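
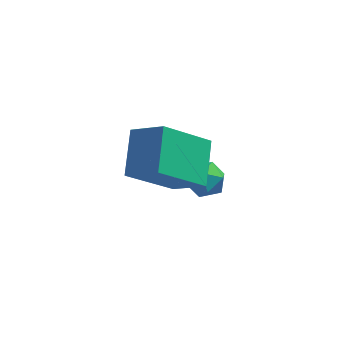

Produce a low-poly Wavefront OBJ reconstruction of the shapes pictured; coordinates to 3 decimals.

v -3.479 3.731 -1.694
v -3.048 4.216 -1.419
v -2.812 2.904 -1.281
v -2.381 3.389 -1.006
v -3.028 3.301 -0.74
v -3.44 3.812 -0.996
v -2.42 3.308 -1.704
v -2.832 3.819 -1.96
v -2.394 3.954 -1.426
v -2.769 3.95 -0.829
v -3.091 3.17 -1.871
v -3.466 3.166 -1.274
v -4.042 0.559 2.246
v -4.035 1.948 3.019
v -5.065 0.969 1.519
v -5.058 2.358 2.293
v -2.722 1.342 0.827
v -2.715 2.731 1.601
v -3.745 1.752 0.101
v -3.738 3.141 0.874
f 1 12 6
f 1 6 2
f 1 2 8
f 1 8 11
f 1 11 12
f 2 6 10
f 6 12 5
f 12 11 3
f 11 8 7
f 8 2 9
f 4 10 5
f 4 5 3
f 4 3 7
f 4 7 9
f 4 9 10
f 5 10 6
f 3 5 12
f 7 3 11
f 9 7 8
f 10 9 2
f 14 16 13
f 17 14 13
f 13 16 15
f 15 17 13
f 14 20 16
f 18 14 17
f 18 20 14
f 16 20 15
f 19 17 15
f 15 20 19
f 19 18 17
f 20 18 19



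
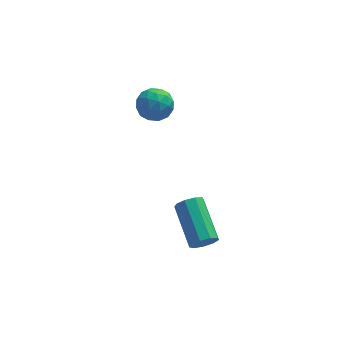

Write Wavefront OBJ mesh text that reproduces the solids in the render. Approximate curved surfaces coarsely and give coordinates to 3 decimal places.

v 2.693 0.771 -0.457
v 3.312 0.463 -0.522
v 2.308 -0.123 0.102
v 2.927 -0.431 0.037
v 2.857 0.125 0.447
v 3.095 0.678 0.101
v 2.525 -0.338 -0.521
v 2.763 0.215 -0.867
v 3.208 -0.222 -0.562
v 3.413 0.064 0.036
v 2.207 0.276 -0.456
v 2.412 0.562 0.142
v 3.036 0.696 -0.539
v 2.584 -0.356 0.119
v 2.542 -0.029 0.36
v 2.906 -0.21 0.321
v 2.909 0.821 -0.172
v 3.273 0.641 -0.211
v 3.005 0.442 0.359
v 2.347 -0.301 -0.209
v 2.711 -0.481 -0.248
v 2.714 0.55 -0.741
v 3.078 0.369 -0.78
v 2.615 -0.102 -0.779
v 3.339 0.112 -0.6
v 3.113 -0.413 -0.272
v 2.877 -0.359 -0.6
v 3.017 -0.034 -0.803
v 3.46 0.28 -0.249
v 3.233 -0.245 0.08
v 3.192 0.081 0.321
v 3.332 0.406 0.118
v 3.398 -0.122 -0.272
v 2.387 0.585 -0.5
v 2.16 0.06 -0.171
v 2.288 -0.066 -0.538
v 2.428 0.259 -0.741
v 2.507 0.753 -0.148
v 2.281 0.228 0.18
v 2.603 0.374 0.383
v 2.743 0.699 0.18
v 2.222 0.462 -0.148
v 3.875 -4.483 -3.104
v 4.2 -4.265 -3.43
v 3.891 -2.8 -2.763
v 3.565 -3.017 -2.436
v 3.88 -4.27 -3.568
v 3.57 -2.805 -2.9
v 3.557 -4.375 -3.488
v 3.247 -2.91 -2.82
v 3.382 -4.53 -3.228
v 3.073 -3.065 -2.56
v 3.439 -4.663 -2.911
v 3.129 -3.197 -2.243
v 3.699 -4.712 -2.683
v 3.389 -3.246 -2.016
v 4.041 -4.653 -2.653
v 3.732 -3.188 -1.985
v 4.306 -4.515 -2.834
v 3.996 -3.049 -2.166
v 4.369 -4.362 -3.141
v 4.059 -2.896 -2.473
f 1 38 17
f 38 12 41
f 17 41 6
f 38 41 17
f 1 17 13
f 17 6 18
f 13 18 2
f 17 18 13
f 1 13 22
f 13 2 23
f 22 23 8
f 13 23 22
f 1 22 34
f 22 8 37
f 34 37 11
f 22 37 34
f 1 34 38
f 34 11 42
f 38 42 12
f 34 42 38
f 2 18 29
f 18 6 32
f 29 32 10
f 18 32 29
f 6 41 19
f 41 12 40
f 19 40 5
f 41 40 19
f 12 42 39
f 42 11 35
f 39 35 3
f 42 35 39
f 11 37 36
f 37 8 24
f 36 24 7
f 37 24 36
f 8 23 28
f 23 2 25
f 28 25 9
f 23 25 28
f 4 30 16
f 30 10 31
f 16 31 5
f 30 31 16
f 4 16 14
f 16 5 15
f 14 15 3
f 16 15 14
f 4 14 21
f 14 3 20
f 21 20 7
f 14 20 21
f 4 21 26
f 21 7 27
f 26 27 9
f 21 27 26
f 4 26 30
f 26 9 33
f 30 33 10
f 26 33 30
f 5 31 19
f 31 10 32
f 19 32 6
f 31 32 19
f 3 15 39
f 15 5 40
f 39 40 12
f 15 40 39
f 7 20 36
f 20 3 35
f 36 35 11
f 20 35 36
f 9 27 28
f 27 7 24
f 28 24 8
f 27 24 28
f 10 33 29
f 33 9 25
f 29 25 2
f 33 25 29
f 44 43 47
f 44 47 45
f 45 47 48
f 45 48 46
f 47 43 49
f 47 49 48
f 48 49 50
f 48 50 46
f 49 43 51
f 49 51 50
f 50 51 52
f 50 52 46
f 51 43 53
f 51 53 52
f 52 53 54
f 52 54 46
f 53 43 55
f 53 55 54
f 54 55 56
f 54 56 46
f 55 43 57
f 55 57 56
f 56 57 58
f 56 58 46
f 57 43 59
f 57 59 58
f 58 59 60
f 58 60 46
f 59 43 61
f 59 61 60
f 60 61 62
f 60 62 46
f 61 43 44
f 61 44 62
f 62 44 45
f 62 45 46



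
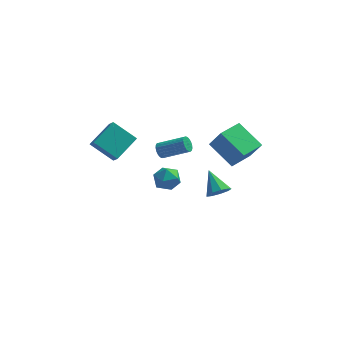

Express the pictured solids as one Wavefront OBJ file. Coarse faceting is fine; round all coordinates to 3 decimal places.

v -2.811 -2.013 0.812
v -2.51 -2.527 1.377
v -4.087 -1.714 1.765
v -3.786 -2.227 2.329
v -1.974 -0.733 1.531
v -1.673 -1.246 2.095
v -3.25 -0.433 2.483
v -2.949 -0.947 3.048
v -0.953 2.498 -1.723
v -0.756 2.828 -2.074
v 0.77 2.732 -1.307
v 0.573 2.402 -0.957
v -0.825 2.963 -1.919
v 0.7 2.866 -1.152
v -0.916 3.017 -1.731
v 0.609 2.921 -0.964
v -1.014 2.981 -1.541
v 0.512 2.885 -0.774
v -1.101 2.862 -1.383
v 0.425 2.766 -0.616
v -1.162 2.68 -1.284
v 0.363 2.584 -0.517
v -1.187 2.467 -1.26
v 0.338 2.37 -0.494
v -1.172 2.259 -1.317
v 0.353 2.162 -0.551
v -1.119 2.092 -1.444
v 0.407 1.996 -0.678
v -1.037 1.996 -1.62
v 0.489 1.899 -0.853
v -0.94 1.986 -1.813
v 0.585 1.89 -1.046
v -0.846 2.065 -1.991
v 0.68 1.969 -1.224
v -0.77 2.219 -2.122
v 0.756 2.123 -1.355
v -0.726 2.421 -2.185
v 0.8 2.325 -1.418
v -0.721 2.637 -2.168
v 0.805 2.54 -1.401
v 1.941 0.353 0.74
v 2.582 -0.025 1.973
v 2.794 1.622 0.687
v 3.435 1.243 1.919
v 3.245 -0.563 -0.219
v 3.886 -0.942 1.013
v 4.098 0.705 -0.273
v 4.739 0.327 0.96
v -0.054 -3.38 1.584
v 0.375 -3.3 0.915
v 0.125 -4.66 1.545
v 0.554 -4.58 0.876
v 0.843 -4.311 1.571
v 0.733 -3.52 1.595
v -0.233 -4.44 0.865
v -0.343 -3.649 0.889
v 0.265 -3.955 0.471
v 0.93 -3.875 0.906
v -0.43 -4.085 1.554
v 0.235 -4.005 1.989
v 2.486 0.331 -3.192
v 3.032 0.232 -2.717
v 1.834 1.369 -2.228
v 3.147 0.6 -3.035
v 2.953 0.842 -3.426
v 2.54 0.844 -3.708
v 2.103 0.607 -3.749
v 1.845 0.24 -3.529
v 1.887 -0.084 -3.151
v 2.21 -0.214 -2.793
v 2.662 -0.089 -2.621
f 2 4 1
f 5 2 1
f 1 4 3
f 3 5 1
f 2 8 4
f 6 2 5
f 6 8 2
f 4 8 3
f 7 5 3
f 3 8 7
f 7 6 5
f 8 6 7
f 10 9 13
f 10 13 11
f 11 13 14
f 11 14 12
f 13 9 15
f 13 15 14
f 14 15 16
f 14 16 12
f 15 9 17
f 15 17 16
f 16 17 18
f 16 18 12
f 17 9 19
f 17 19 18
f 18 19 20
f 18 20 12
f 19 9 21
f 19 21 20
f 20 21 22
f 20 22 12
f 21 9 23
f 21 23 22
f 22 23 24
f 22 24 12
f 23 9 25
f 23 25 24
f 24 25 26
f 24 26 12
f 25 9 27
f 25 27 26
f 26 27 28
f 26 28 12
f 27 9 29
f 27 29 28
f 28 29 30
f 28 30 12
f 29 9 31
f 29 31 30
f 30 31 32
f 30 32 12
f 31 9 33
f 31 33 32
f 32 33 34
f 32 34 12
f 33 9 35
f 33 35 34
f 34 35 36
f 34 36 12
f 35 9 37
f 35 37 36
f 36 37 38
f 36 38 12
f 37 9 39
f 37 39 38
f 38 39 40
f 38 40 12
f 39 9 10
f 39 10 40
f 40 10 11
f 40 11 12
f 42 44 41
f 45 42 41
f 41 44 43
f 43 45 41
f 42 48 44
f 46 42 45
f 46 48 42
f 44 48 43
f 47 45 43
f 43 48 47
f 47 46 45
f 48 46 47
f 49 60 54
f 49 54 50
f 49 50 56
f 49 56 59
f 49 59 60
f 50 54 58
f 54 60 53
f 60 59 51
f 59 56 55
f 56 50 57
f 52 58 53
f 52 53 51
f 52 51 55
f 52 55 57
f 52 57 58
f 53 58 54
f 51 53 60
f 55 51 59
f 57 55 56
f 58 57 50
f 62 61 64
f 62 64 63
f 64 61 65
f 64 65 63
f 65 61 66
f 65 66 63
f 66 61 67
f 66 67 63
f 67 61 68
f 67 68 63
f 68 61 69
f 68 69 63
f 69 61 70
f 69 70 63
f 70 61 71
f 70 71 63
f 71 61 62
f 71 62 63



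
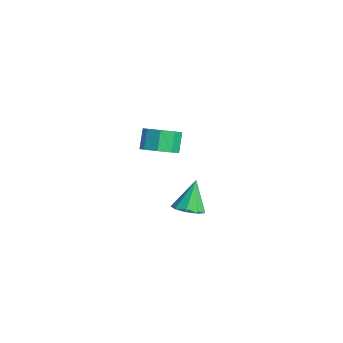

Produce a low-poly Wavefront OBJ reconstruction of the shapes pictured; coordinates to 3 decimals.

v -2.609 1.056 1.843
v -1.803 0.706 2.418
v -2.446 1.094 3.553
v -3.251 1.444 2.977
v -1.717 1.476 2.204
v -2.359 1.863 3.339
v -2.153 2 1.779
v -2.795 2.387 2.913
v -2.856 1.971 1.391
v -3.498 2.358 2.525
v -3.414 1.406 1.267
v -4.057 1.794 2.402
v -3.501 0.637 1.481
v -4.143 1.024 2.616
v -3.065 0.113 1.907
v -3.707 0.5 3.041
v -2.362 0.142 2.295
v -3.004 0.529 3.429
v 3.614 0.604 1.557
v 4.458 0.8 1.762
v 3.066 1.196 3.243
v 4.189 1.282 1.505
v 3.651 1.447 1.273
v 3.096 1.217 1.173
v 2.783 0.701 1.252
v 2.86 0.139 1.474
v 3.289 -0.205 1.735
v 3.87 -0.171 1.912
v 4.332 0.226 1.922
f 2 1 5
f 2 5 3
f 3 5 6
f 3 6 4
f 5 1 7
f 5 7 6
f 6 7 8
f 6 8 4
f 7 1 9
f 7 9 8
f 8 9 10
f 8 10 4
f 9 1 11
f 9 11 10
f 10 11 12
f 10 12 4
f 11 1 13
f 11 13 12
f 12 13 14
f 12 14 4
f 13 1 15
f 13 15 14
f 14 15 16
f 14 16 4
f 15 1 17
f 15 17 16
f 16 17 18
f 16 18 4
f 17 1 2
f 17 2 18
f 18 2 3
f 18 3 4
f 20 19 22
f 20 22 21
f 22 19 23
f 22 23 21
f 23 19 24
f 23 24 21
f 24 19 25
f 24 25 21
f 25 19 26
f 25 26 21
f 26 19 27
f 26 27 21
f 27 19 28
f 27 28 21
f 28 19 29
f 28 29 21
f 29 19 20
f 29 20 21



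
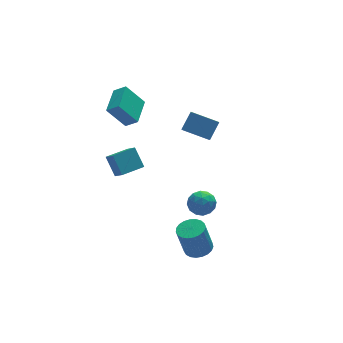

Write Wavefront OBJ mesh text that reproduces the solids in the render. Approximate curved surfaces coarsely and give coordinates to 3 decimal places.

v -0.524 -3.463 -3.534
v 0.169 -3.165 -3.381
v -0.242 -3.079 -1.692
v -0.936 -3.377 -1.846
v -0.006 -2.902 -3.436
v -0.417 -2.817 -1.748
v -0.27 -2.737 -3.509
v -0.681 -2.651 -1.821
v -0.578 -2.696 -3.586
v -0.989 -2.611 -1.898
v -0.877 -2.789 -3.654
v -1.288 -2.703 -1.966
v -1.115 -2.998 -3.702
v -1.526 -2.912 -2.013
v -1.251 -3.287 -3.72
v -1.662 -3.202 -2.032
v -1.261 -3.607 -3.706
v -1.672 -3.521 -2.018
v -1.144 -3.902 -3.663
v -1.555 -3.816 -1.974
v -0.92 -4.121 -3.597
v -1.331 -4.035 -1.909
v -0.627 -4.226 -3.521
v -1.038 -4.14 -1.832
v -0.317 -4.199 -3.446
v -0.728 -4.113 -1.758
v -0.042 -4.045 -3.387
v -0.454 -3.959 -1.699
v 0.149 -3.79 -3.354
v -0.263 -3.705 -1.665
v 0.223 -3.479 -3.351
v -0.188 -3.393 -1.663
v -2.581 1.594 2.877
v -2.056 1.171 3.378
v -3.478 1.948 4.116
v -2.952 1.525 4.617
v -1.688 2.995 3.123
v -1.162 2.572 3.624
v -2.584 3.349 4.362
v -2.059 2.926 4.863
v 0.246 -2.67 0.159
v 0.56 -3.128 -0.401
v -0.88 -2.712 -0.439
v -0.566 -3.17 -0.999
v -0.666 -3.452 -0.27
v 0.03 -3.426 0.1
v -0.35 -2.414 -0.94
v 0.346 -2.388 -0.57
v 0.193 -2.969 -1.08
v -0.003 -3.611 -0.666
v -0.317 -2.229 -0.174
v -0.513 -2.871 0.24
v 0.502 -2.895 -0.068
v -0.822 -2.945 -0.772
v -0.881 -3.111 -0.343
v -0.696 -3.38 -0.672
v 0.19 -3.071 0.226
v 0.375 -3.34 -0.103
v -0.346 -3.531 -0.026
v -0.695 -2.5 -0.737
v -0.51 -2.769 -1.066
v 0.376 -2.46 -0.168
v 0.561 -2.729 -0.497
v 0.026 -2.309 -0.814
v 0.471 -3.071 -0.797
v -0.191 -3.096 -1.148
v -0.064 -2.651 -1.114
v 0.345 -2.636 -0.896
v 0.356 -3.448 -0.554
v -0.306 -3.473 -0.905
v -0.366 -3.639 -0.477
v 0.044 -3.624 -0.259
v 0.139 -3.355 -0.953
v -0.014 -2.367 0.065
v -0.676 -2.392 -0.286
v -0.364 -2.216 -0.581
v 0.046 -2.201 -0.363
v -0.129 -2.744 0.308
v -0.791 -2.769 -0.043
v -0.665 -3.204 0.056
v -0.256 -3.189 0.274
v -0.459 -2.485 0.113
v -3.437 0.922 -0.413
v -3.298 0.176 0.269
v -3.634 1.754 0.539
v -3.495 1.008 1.221
v -2.145 1.192 -0.381
v -2.006 0.446 0.301
v -2.342 2.024 0.571
v -2.203 1.278 1.253
v 0.125 0.621 2.568
v 0.822 1.117 3.365
v 0.553 1.742 1.495
v 1.25 2.239 2.293
v 1.33 -0.299 2.087
v 2.027 0.198 2.885
v 1.758 0.823 1.015
v 2.455 1.319 1.812
f 2 1 5
f 2 5 3
f 3 5 6
f 3 6 4
f 5 1 7
f 5 7 6
f 6 7 8
f 6 8 4
f 7 1 9
f 7 9 8
f 8 9 10
f 8 10 4
f 9 1 11
f 9 11 10
f 10 11 12
f 10 12 4
f 11 1 13
f 11 13 12
f 12 13 14
f 12 14 4
f 13 1 15
f 13 15 14
f 14 15 16
f 14 16 4
f 15 1 17
f 15 17 16
f 16 17 18
f 16 18 4
f 17 1 19
f 17 19 18
f 18 19 20
f 18 20 4
f 19 1 21
f 19 21 20
f 20 21 22
f 20 22 4
f 21 1 23
f 21 23 22
f 22 23 24
f 22 24 4
f 23 1 25
f 23 25 24
f 24 25 26
f 24 26 4
f 25 1 27
f 25 27 26
f 26 27 28
f 26 28 4
f 27 1 29
f 27 29 28
f 28 29 30
f 28 30 4
f 29 1 31
f 29 31 30
f 30 31 32
f 30 32 4
f 31 1 2
f 31 2 32
f 32 2 3
f 32 3 4
f 34 36 33
f 37 34 33
f 33 36 35
f 35 37 33
f 34 40 36
f 38 34 37
f 38 40 34
f 36 40 35
f 39 37 35
f 35 40 39
f 39 38 37
f 40 38 39
f 41 78 57
f 78 52 81
f 57 81 46
f 78 81 57
f 41 57 53
f 57 46 58
f 53 58 42
f 57 58 53
f 41 53 62
f 53 42 63
f 62 63 48
f 53 63 62
f 41 62 74
f 62 48 77
f 74 77 51
f 62 77 74
f 41 74 78
f 74 51 82
f 78 82 52
f 74 82 78
f 42 58 69
f 58 46 72
f 69 72 50
f 58 72 69
f 46 81 59
f 81 52 80
f 59 80 45
f 81 80 59
f 52 82 79
f 82 51 75
f 79 75 43
f 82 75 79
f 51 77 76
f 77 48 64
f 76 64 47
f 77 64 76
f 48 63 68
f 63 42 65
f 68 65 49
f 63 65 68
f 44 70 56
f 70 50 71
f 56 71 45
f 70 71 56
f 44 56 54
f 56 45 55
f 54 55 43
f 56 55 54
f 44 54 61
f 54 43 60
f 61 60 47
f 54 60 61
f 44 61 66
f 61 47 67
f 66 67 49
f 61 67 66
f 44 66 70
f 66 49 73
f 70 73 50
f 66 73 70
f 45 71 59
f 71 50 72
f 59 72 46
f 71 72 59
f 43 55 79
f 55 45 80
f 79 80 52
f 55 80 79
f 47 60 76
f 60 43 75
f 76 75 51
f 60 75 76
f 49 67 68
f 67 47 64
f 68 64 48
f 67 64 68
f 50 73 69
f 73 49 65
f 69 65 42
f 73 65 69
f 84 86 83
f 87 84 83
f 83 86 85
f 85 87 83
f 84 90 86
f 88 84 87
f 88 90 84
f 86 90 85
f 89 87 85
f 85 90 89
f 89 88 87
f 90 88 89
f 92 94 91
f 95 92 91
f 91 94 93
f 93 95 91
f 92 98 94
f 96 92 95
f 96 98 92
f 94 98 93
f 97 95 93
f 93 98 97
f 97 96 95
f 98 96 97



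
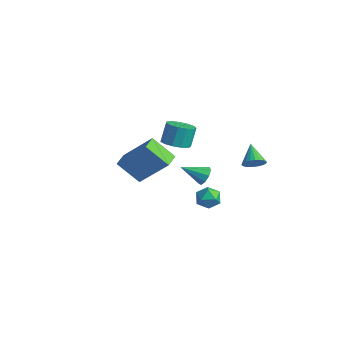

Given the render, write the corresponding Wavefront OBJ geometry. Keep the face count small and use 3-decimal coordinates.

v -0.327 0.178 0.046
v 0.316 0.372 0.008
v -0.116 -0.652 -0.628
v 0.527 -0.458 -0.666
v 0.285 -0.712 -0.091
v 0.155 -0.2 0.325
v 0.045 -0.08 -0.945
v -0.085 0.432 -0.529
v 0.546 0.212 -0.604
v 0.695 -0.178 -0.077
v -0.495 -0.102 -0.543
v -0.346 -0.492 -0.016
v -1.394 -3.881 3.476
v -0.135 -3.216 5.007
v -0.503 -3.3 2.491
v 0.755 -2.634 4.021
v -0.975 -4.586 3.439
v 0.283 -3.92 4.969
v -0.085 -4.004 2.453
v 1.174 -3.339 3.984
v -3.642 2.785 -2.19
v -3.379 2.946 -1.687
v -4.358 1.835 -1.51
v -3.716 3.161 -1.741
v -4.019 3.2 -2.005
v -4.145 3.045 -2.356
v -4.036 2.768 -2.628
v -3.743 2.499 -2.696
v -3.403 2.364 -2.526
v -3.174 2.426 -2.2
v -3.165 2.656 -1.868
v -3.326 0.678 1.254
v -2.884 0.149 1.548
v -3.031 0.613 2.601
v -3.474 1.142 2.306
v -2.631 0.471 1.442
v -2.778 0.934 2.495
v -2.599 0.858 1.276
v -2.746 1.322 2.329
v -2.798 1.188 1.103
v -2.945 1.652 2.156
v -3.164 1.356 0.977
v -3.311 1.82 2.03
v -3.583 1.309 0.94
v -3.73 1.773 1.993
v -3.92 1.062 1.002
v -4.067 1.526 2.055
v -4.068 0.693 1.143
v -4.215 1.156 2.196
v -3.981 0.319 1.32
v -4.128 0.783 2.373
v -3.686 0.059 1.476
v -3.834 0.523 2.529
v -3.277 -0.004 1.561
v -3.425 0.46 2.614
v 0.094 2.667 0.831
v 0.502 3.055 1.04
v -0.754 3.173 1.549
v 0.416 3.172 0.856
v 0.282 3.213 0.669
v 0.119 3.171 0.506
v -0.048 3.052 0.393
v -0.193 2.874 0.347
v -0.295 2.665 0.374
v -0.337 2.456 0.471
v -0.314 2.28 0.623
v -0.229 2.162 0.806
v -0.095 2.121 0.994
v 0.068 2.164 1.156
v 0.235 2.283 1.27
v 0.38 2.46 1.316
v 0.482 2.669 1.289
v 0.525 2.878 1.192
f 1 12 6
f 1 6 2
f 1 2 8
f 1 8 11
f 1 11 12
f 2 6 10
f 6 12 5
f 12 11 3
f 11 8 7
f 8 2 9
f 4 10 5
f 4 5 3
f 4 3 7
f 4 7 9
f 4 9 10
f 5 10 6
f 3 5 12
f 7 3 11
f 9 7 8
f 10 9 2
f 14 16 13
f 17 14 13
f 13 16 15
f 15 17 13
f 14 20 16
f 18 14 17
f 18 20 14
f 16 20 15
f 19 17 15
f 15 20 19
f 19 18 17
f 20 18 19
f 22 21 24
f 22 24 23
f 24 21 25
f 24 25 23
f 25 21 26
f 25 26 23
f 26 21 27
f 26 27 23
f 27 21 28
f 27 28 23
f 28 21 29
f 28 29 23
f 29 21 30
f 29 30 23
f 30 21 31
f 30 31 23
f 31 21 22
f 31 22 23
f 33 32 36
f 33 36 34
f 34 36 37
f 34 37 35
f 36 32 38
f 36 38 37
f 37 38 39
f 37 39 35
f 38 32 40
f 38 40 39
f 39 40 41
f 39 41 35
f 40 32 42
f 40 42 41
f 41 42 43
f 41 43 35
f 42 32 44
f 42 44 43
f 43 44 45
f 43 45 35
f 44 32 46
f 44 46 45
f 45 46 47
f 45 47 35
f 46 32 48
f 46 48 47
f 47 48 49
f 47 49 35
f 48 32 50
f 48 50 49
f 49 50 51
f 49 51 35
f 50 32 52
f 50 52 51
f 51 52 53
f 51 53 35
f 52 32 54
f 52 54 53
f 53 54 55
f 53 55 35
f 54 32 33
f 54 33 55
f 55 33 34
f 55 34 35
f 57 56 59
f 57 59 58
f 59 56 60
f 59 60 58
f 60 56 61
f 60 61 58
f 61 56 62
f 61 62 58
f 62 56 63
f 62 63 58
f 63 56 64
f 63 64 58
f 64 56 65
f 64 65 58
f 65 56 66
f 65 66 58
f 66 56 67
f 66 67 58
f 67 56 68
f 67 68 58
f 68 56 69
f 68 69 58
f 69 56 70
f 69 70 58
f 70 56 71
f 70 71 58
f 71 56 72
f 71 72 58
f 72 56 73
f 72 73 58
f 73 56 57
f 73 57 58



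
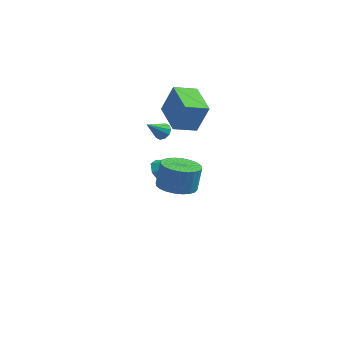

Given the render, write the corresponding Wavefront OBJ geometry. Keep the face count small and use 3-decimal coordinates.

v -3.446 1.591 1.403
v -3.132 1.818 1.794
v -4.154 0.929 2.357
v -3.398 2.024 1.74
v -3.681 2.064 1.557
v -3.875 1.924 1.316
v -3.905 1.657 1.108
v -3.76 1.365 1.013
v -3.494 1.159 1.067
v -3.211 1.119 1.25
v -3.017 1.259 1.491
v -2.987 1.526 1.699
v -1.357 -3.83 1.721
v -0.309 -3.742 1.588
v -0.175 -3.282 2.946
v -1.223 -3.37 3.079
v -0.437 -3.366 1.473
v -0.303 -2.905 2.831
v -0.705 -3.06 1.396
v -0.571 -2.6 2.754
v -1.072 -2.872 1.368
v -0.938 -2.412 2.726
v -1.483 -2.83 1.394
v -1.349 -2.369 2.752
v -1.874 -2.94 1.47
v -1.74 -2.479 2.828
v -2.187 -3.185 1.584
v -2.053 -2.725 2.942
v -2.373 -3.529 1.719
v -2.239 -3.068 3.077
v -2.405 -3.918 1.854
v -2.271 -3.458 3.212
v -2.277 -4.295 1.969
v -2.143 -3.834 3.327
v -2.009 -4.6 2.046
v -1.875 -4.14 3.404
v -1.642 -4.788 2.074
v -1.508 -4.328 3.432
v -1.231 -4.831 2.048
v -1.097 -4.37 3.406
v -0.84 -4.721 1.972
v -0.706 -4.26 3.33
v -0.527 -4.475 1.858
v -0.393 -4.015 3.216
v -0.341 -4.132 1.723
v -0.207 -3.671 3.081
v -3.883 2.92 2.177
v -3.265 3.141 3.907
v -2.765 3.681 1.681
v -2.147 3.901 3.411
v -2.813 1.239 2.009
v -2.195 1.459 3.739
v -1.695 1.999 1.513
v -1.077 2.22 3.243
v -3.621 2.112 -2.476
v -3.116 1.493 -2.952
v -2.259 2.228 -1.184
v -2.984 2.163 -3.152
v -3.225 2.804 -2.955
v -3.698 3.039 -2.478
v -4.125 2.731 -1.999
v -4.257 2.061 -1.8
v -4.017 1.42 -1.996
v -3.544 1.185 -2.473
f 2 1 4
f 2 4 3
f 4 1 5
f 4 5 3
f 5 1 6
f 5 6 3
f 6 1 7
f 6 7 3
f 7 1 8
f 7 8 3
f 8 1 9
f 8 9 3
f 9 1 10
f 9 10 3
f 10 1 11
f 10 11 3
f 11 1 12
f 11 12 3
f 12 1 2
f 12 2 3
f 14 13 17
f 14 17 15
f 15 17 18
f 15 18 16
f 17 13 19
f 17 19 18
f 18 19 20
f 18 20 16
f 19 13 21
f 19 21 20
f 20 21 22
f 20 22 16
f 21 13 23
f 21 23 22
f 22 23 24
f 22 24 16
f 23 13 25
f 23 25 24
f 24 25 26
f 24 26 16
f 25 13 27
f 25 27 26
f 26 27 28
f 26 28 16
f 27 13 29
f 27 29 28
f 28 29 30
f 28 30 16
f 29 13 31
f 29 31 30
f 30 31 32
f 30 32 16
f 31 13 33
f 31 33 32
f 32 33 34
f 32 34 16
f 33 13 35
f 33 35 34
f 34 35 36
f 34 36 16
f 35 13 37
f 35 37 36
f 36 37 38
f 36 38 16
f 37 13 39
f 37 39 38
f 38 39 40
f 38 40 16
f 39 13 41
f 39 41 40
f 40 41 42
f 40 42 16
f 41 13 43
f 41 43 42
f 42 43 44
f 42 44 16
f 43 13 45
f 43 45 44
f 44 45 46
f 44 46 16
f 45 13 14
f 45 14 46
f 46 14 15
f 46 15 16
f 48 50 47
f 51 48 47
f 47 50 49
f 49 51 47
f 48 54 50
f 52 48 51
f 52 54 48
f 50 54 49
f 53 51 49
f 49 54 53
f 53 52 51
f 54 52 53
f 56 55 58
f 56 58 57
f 58 55 59
f 58 59 57
f 59 55 60
f 59 60 57
f 60 55 61
f 60 61 57
f 61 55 62
f 61 62 57
f 62 55 63
f 62 63 57
f 63 55 64
f 63 64 57
f 64 55 56
f 64 56 57



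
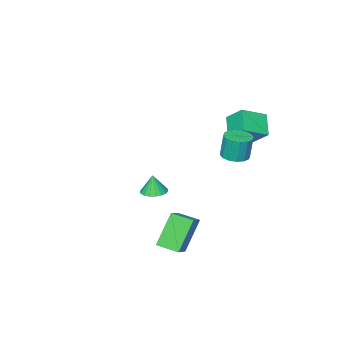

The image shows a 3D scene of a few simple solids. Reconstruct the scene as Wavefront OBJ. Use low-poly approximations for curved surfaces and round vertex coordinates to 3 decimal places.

v -0.058 3.424 2.875
v 0.594 2.969 2.964
v 0.47 3.081 4.435
v -0.182 3.536 4.345
v 0.736 3.358 2.947
v 0.612 3.47 4.417
v 0.665 3.764 2.91
v 0.541 3.876 4.38
v 0.401 4.08 2.864
v 0.277 4.191 4.334
v 0.013 4.219 2.82
v -0.111 4.331 4.291
v -0.393 4.146 2.792
v -0.517 4.257 4.262
v -0.71 3.879 2.785
v -0.834 3.991 4.256
v -0.852 3.49 2.803
v -0.976 3.602 4.273
v -0.781 3.084 2.84
v -0.905 3.196 4.31
v -0.517 2.769 2.886
v -0.641 2.88 4.356
v -0.129 2.629 2.929
v -0.253 2.741 4.4
v 0.277 2.703 2.958
v 0.153 2.814 4.428
v -1.483 1.11 4.279
v -1.651 2.144 5.224
v -2.914 1.511 3.586
v -3.082 2.544 4.531
v -0.778 2.056 3.369
v -0.946 3.089 4.314
v -2.209 2.456 2.676
v -2.377 3.49 3.621
v -0.359 -3.67 -3.333
v 0.065 -2.993 -3.284
v -0.341 -3.77 -2.087
v -0.271 -2.877 -3.27
v -0.625 -2.918 -3.268
v -0.926 -3.108 -3.279
v -1.115 -3.409 -3.301
v -1.154 -3.762 -3.329
v -1.035 -4.096 -3.358
v -0.783 -4.346 -3.382
v -0.447 -4.462 -3.396
v -0.093 -4.421 -3.398
v 0.208 -4.231 -3.387
v 0.397 -3.93 -3.365
v 0.436 -3.577 -3.337
v 0.317 -3.243 -3.308
v 2.949 2.352 -0.872
v 4.152 3.24 0.038
v 2.35 3.43 -1.132
v 3.553 4.317 -0.221
v 4.147 2.583 -2.679
v 5.35 3.47 -1.768
v 3.548 3.66 -2.938
v 4.751 4.548 -2.028
f 2 1 5
f 2 5 3
f 3 5 6
f 3 6 4
f 5 1 7
f 5 7 6
f 6 7 8
f 6 8 4
f 7 1 9
f 7 9 8
f 8 9 10
f 8 10 4
f 9 1 11
f 9 11 10
f 10 11 12
f 10 12 4
f 11 1 13
f 11 13 12
f 12 13 14
f 12 14 4
f 13 1 15
f 13 15 14
f 14 15 16
f 14 16 4
f 15 1 17
f 15 17 16
f 16 17 18
f 16 18 4
f 17 1 19
f 17 19 18
f 18 19 20
f 18 20 4
f 19 1 21
f 19 21 20
f 20 21 22
f 20 22 4
f 21 1 23
f 21 23 22
f 22 23 24
f 22 24 4
f 23 1 25
f 23 25 24
f 24 25 26
f 24 26 4
f 25 1 2
f 25 2 26
f 26 2 3
f 26 3 4
f 28 30 27
f 31 28 27
f 27 30 29
f 29 31 27
f 28 34 30
f 32 28 31
f 32 34 28
f 30 34 29
f 33 31 29
f 29 34 33
f 33 32 31
f 34 32 33
f 36 35 38
f 36 38 37
f 38 35 39
f 38 39 37
f 39 35 40
f 39 40 37
f 40 35 41
f 40 41 37
f 41 35 42
f 41 42 37
f 42 35 43
f 42 43 37
f 43 35 44
f 43 44 37
f 44 35 45
f 44 45 37
f 45 35 46
f 45 46 37
f 46 35 47
f 46 47 37
f 47 35 48
f 47 48 37
f 48 35 49
f 48 49 37
f 49 35 50
f 49 50 37
f 50 35 36
f 50 36 37
f 52 54 51
f 55 52 51
f 51 54 53
f 53 55 51
f 52 58 54
f 56 52 55
f 56 58 52
f 54 58 53
f 57 55 53
f 53 58 57
f 57 56 55
f 58 56 57



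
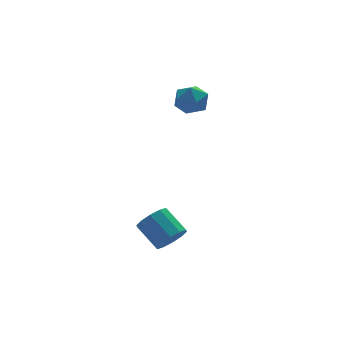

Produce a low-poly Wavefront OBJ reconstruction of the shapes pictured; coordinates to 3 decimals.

v -1.584 -2.919 -3.363
v -0.622 -2.739 -3.156
v -1.095 -1.321 -2.191
v -2.056 -1.501 -2.397
v -0.766 -2.435 -3.674
v -1.239 -1.016 -2.709
v -1.223 -2.315 -4.073
v -1.696 -0.897 -3.108
v -1.817 -2.426 -4.201
v -2.29 -1.008 -3.235
v -2.322 -2.726 -4.009
v -2.795 -1.307 -3.043
v -2.545 -3.099 -3.569
v -3.018 -1.681 -2.604
v -2.401 -3.404 -3.051
v -2.874 -1.985 -2.086
v -1.944 -3.523 -2.652
v -2.417 -2.105 -1.687
v -1.35 -3.412 -2.525
v -1.823 -1.994 -1.559
v -0.845 -3.113 -2.717
v -1.318 -1.694 -1.751
v 2.181 2.999 3.262
v 2.949 2.235 3.265
v 1.051 1.865 3.975
v 1.819 1.101 3.978
v 1.901 1.953 4.641
v 2.6 2.654 4.2
v 1.4 1.446 3.04
v 2.099 2.147 2.599
v 2.466 1.275 3.127
v 2.776 1.589 4.116
v 1.224 2.511 3.124
v 1.534 2.825 4.113
f 2 1 5
f 2 5 3
f 3 5 6
f 3 6 4
f 5 1 7
f 5 7 6
f 6 7 8
f 6 8 4
f 7 1 9
f 7 9 8
f 8 9 10
f 8 10 4
f 9 1 11
f 9 11 10
f 10 11 12
f 10 12 4
f 11 1 13
f 11 13 12
f 12 13 14
f 12 14 4
f 13 1 15
f 13 15 14
f 14 15 16
f 14 16 4
f 15 1 17
f 15 17 16
f 16 17 18
f 16 18 4
f 17 1 19
f 17 19 18
f 18 19 20
f 18 20 4
f 19 1 21
f 19 21 20
f 20 21 22
f 20 22 4
f 21 1 2
f 21 2 22
f 22 2 3
f 22 3 4
f 23 34 28
f 23 28 24
f 23 24 30
f 23 30 33
f 23 33 34
f 24 28 32
f 28 34 27
f 34 33 25
f 33 30 29
f 30 24 31
f 26 32 27
f 26 27 25
f 26 25 29
f 26 29 31
f 26 31 32
f 27 32 28
f 25 27 34
f 29 25 33
f 31 29 30
f 32 31 24



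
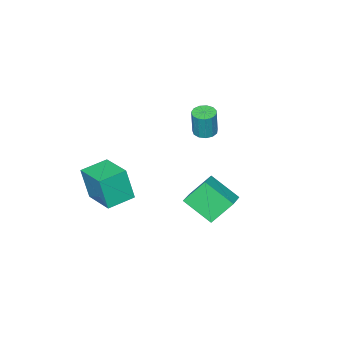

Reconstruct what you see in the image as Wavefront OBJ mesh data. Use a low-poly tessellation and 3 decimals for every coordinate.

v -0.497 2.125 0.253
v -1.396 2.783 1.537
v -0.919 3.664 -0.832
v -1.819 4.322 0.452
v 0.659 2.778 0.728
v -0.241 3.436 2.012
v 0.236 4.317 -0.357
v -0.663 4.975 0.927
v -0.042 -2.785 -1.423
v 0.131 -3.222 0.531
v 0.477 -0.83 -1.031
v 0.65 -1.267 0.923
v 1.51 -3.153 -1.643
v 1.683 -3.59 0.311
v 2.029 -1.198 -1.251
v 2.202 -1.635 0.703
v -3.565 0.315 2.629
v -3.153 -0.201 2.61
v -2.944 -0.091 4.213
v -3.355 0.425 4.231
v -2.943 0.103 2.562
v -2.734 0.213 4.165
v -2.931 0.473 2.535
v -2.721 0.583 4.138
v -3.12 0.794 2.538
v -2.91 0.904 4.14
v -3.45 0.962 2.569
v -3.24 1.072 4.172
v -3.816 0.925 2.62
v -3.607 1.035 4.222
v -4.103 0.694 2.673
v -3.893 0.804 4.276
v -4.219 0.343 2.712
v -4.009 0.453 4.315
v -4.127 -0.017 2.725
v -3.917 0.093 4.328
v -3.857 -0.272 2.707
v -3.647 -0.162 4.31
v -3.494 -0.34 2.664
v -3.284 -0.23 4.267
f 2 4 1
f 5 2 1
f 1 4 3
f 3 5 1
f 2 8 4
f 6 2 5
f 6 8 2
f 4 8 3
f 7 5 3
f 3 8 7
f 7 6 5
f 8 6 7
f 10 12 9
f 13 10 9
f 9 12 11
f 11 13 9
f 10 16 12
f 14 10 13
f 14 16 10
f 12 16 11
f 15 13 11
f 11 16 15
f 15 14 13
f 16 14 15
f 18 17 21
f 18 21 19
f 19 21 22
f 19 22 20
f 21 17 23
f 21 23 22
f 22 23 24
f 22 24 20
f 23 17 25
f 23 25 24
f 24 25 26
f 24 26 20
f 25 17 27
f 25 27 26
f 26 27 28
f 26 28 20
f 27 17 29
f 27 29 28
f 28 29 30
f 28 30 20
f 29 17 31
f 29 31 30
f 30 31 32
f 30 32 20
f 31 17 33
f 31 33 32
f 32 33 34
f 32 34 20
f 33 17 35
f 33 35 34
f 34 35 36
f 34 36 20
f 35 17 37
f 35 37 36
f 36 37 38
f 36 38 20
f 37 17 39
f 37 39 38
f 38 39 40
f 38 40 20
f 39 17 18
f 39 18 40
f 40 18 19
f 40 19 20



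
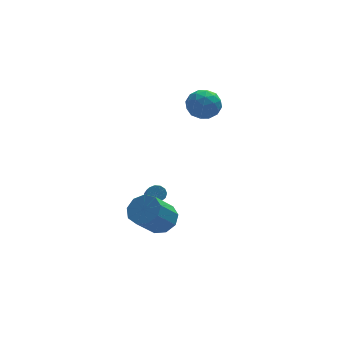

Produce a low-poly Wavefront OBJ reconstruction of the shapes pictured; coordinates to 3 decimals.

v 3.538 3.833 3.101
v 4.259 3.352 2.452
v 3.181 2.288 3.848
v 3.902 1.807 3.199
v 4.239 2.485 3.974
v 4.459 3.439 3.512
v 2.981 2.201 2.788
v 3.201 3.155 2.326
v 3.915 2.343 2.258
v 4.692 2.519 2.991
v 2.748 3.121 3.309
v 3.525 3.297 4.042
v 3.93 3.728 2.711
v 3.51 1.912 3.589
v 3.708 2.31 4.045
v 4.132 2.028 3.663
v 4.047 3.779 3.334
v 4.471 3.496 2.953
v 4.459 2.987 3.848
v 2.969 2.144 3.347
v 3.393 1.861 2.966
v 3.308 3.612 2.637
v 3.732 3.33 2.255
v 2.981 2.653 2.452
v 4.151 2.852 2.215
v 3.942 1.945 2.654
v 3.4 2.176 2.413
v 3.53 2.737 2.141
v 4.608 2.956 2.646
v 4.399 2.048 3.086
v 4.596 2.446 3.541
v 4.726 3.007 3.27
v 4.406 2.363 2.532
v 3.041 3.592 3.214
v 2.832 2.684 3.654
v 2.714 2.633 3.03
v 2.844 3.194 2.759
v 3.498 3.695 3.646
v 3.289 2.788 4.085
v 3.91 2.903 4.159
v 4.04 3.464 3.887
v 3.034 3.277 3.768
v 0.143 -3.463 -1.607
v 0.99 -3.804 -1.174
v -0.117 -4.678 0.3
v -0.963 -4.337 -0.133
v 0.831 -3.18 -0.923
v -0.276 -4.055 0.551
v 0.35 -2.688 -0.992
v -0.756 -3.563 0.482
v -0.227 -2.559 -1.349
v -1.334 -3.434 0.125
v -0.631 -2.853 -1.826
v -1.738 -3.727 -0.352
v -0.673 -3.432 -2.201
v -1.779 -4.306 -0.727
v -0.333 -4.025 -2.298
v -1.439 -4.9 -0.824
v 0.23 -4.355 -2.071
v -0.876 -5.23 -0.597
v 0.753 -4.268 -1.627
v -0.354 -5.143 -0.154
v 0.539 0.844 -2.69
v 0.811 1.165 -2.306
v 0.793 0.298 -1.566
v 0.521 -0.024 -1.95
v 0.497 1.213 -2.258
v 0.479 0.346 -1.518
v 0.196 1.143 -2.347
v 0.179 0.276 -1.607
v 0.004 0.978 -2.544
v -0.013 0.111 -1.805
v -0.018 0.771 -2.788
v -0.035 -0.097 -2.049
v 0.137 0.586 -3.001
v 0.119 -0.281 -2.262
v 0.419 0.484 -3.115
v 0.401 -0.384 -2.376
v 0.739 0.495 -3.094
v 0.722 -0.372 -2.354
v 0.996 0.617 -2.944
v 0.978 -0.25 -2.205
v 1.107 0.811 -2.714
v 1.09 -0.056 -1.975
v 1.038 1.016 -2.476
v 1.021 0.148 -1.736
f 1 38 17
f 38 12 41
f 17 41 6
f 38 41 17
f 1 17 13
f 17 6 18
f 13 18 2
f 17 18 13
f 1 13 22
f 13 2 23
f 22 23 8
f 13 23 22
f 1 22 34
f 22 8 37
f 34 37 11
f 22 37 34
f 1 34 38
f 34 11 42
f 38 42 12
f 34 42 38
f 2 18 29
f 18 6 32
f 29 32 10
f 18 32 29
f 6 41 19
f 41 12 40
f 19 40 5
f 41 40 19
f 12 42 39
f 42 11 35
f 39 35 3
f 42 35 39
f 11 37 36
f 37 8 24
f 36 24 7
f 37 24 36
f 8 23 28
f 23 2 25
f 28 25 9
f 23 25 28
f 4 30 16
f 30 10 31
f 16 31 5
f 30 31 16
f 4 16 14
f 16 5 15
f 14 15 3
f 16 15 14
f 4 14 21
f 14 3 20
f 21 20 7
f 14 20 21
f 4 21 26
f 21 7 27
f 26 27 9
f 21 27 26
f 4 26 30
f 26 9 33
f 30 33 10
f 26 33 30
f 5 31 19
f 31 10 32
f 19 32 6
f 31 32 19
f 3 15 39
f 15 5 40
f 39 40 12
f 15 40 39
f 7 20 36
f 20 3 35
f 36 35 11
f 20 35 36
f 9 27 28
f 27 7 24
f 28 24 8
f 27 24 28
f 10 33 29
f 33 9 25
f 29 25 2
f 33 25 29
f 44 43 47
f 44 47 45
f 45 47 48
f 45 48 46
f 47 43 49
f 47 49 48
f 48 49 50
f 48 50 46
f 49 43 51
f 49 51 50
f 50 51 52
f 50 52 46
f 51 43 53
f 51 53 52
f 52 53 54
f 52 54 46
f 53 43 55
f 53 55 54
f 54 55 56
f 54 56 46
f 55 43 57
f 55 57 56
f 56 57 58
f 56 58 46
f 57 43 59
f 57 59 58
f 58 59 60
f 58 60 46
f 59 43 61
f 59 61 60
f 60 61 62
f 60 62 46
f 61 43 44
f 61 44 62
f 62 44 45
f 62 45 46
f 64 63 67
f 64 67 65
f 65 67 68
f 65 68 66
f 67 63 69
f 67 69 68
f 68 69 70
f 68 70 66
f 69 63 71
f 69 71 70
f 70 71 72
f 70 72 66
f 71 63 73
f 71 73 72
f 72 73 74
f 72 74 66
f 73 63 75
f 73 75 74
f 74 75 76
f 74 76 66
f 75 63 77
f 75 77 76
f 76 77 78
f 76 78 66
f 77 63 79
f 77 79 78
f 78 79 80
f 78 80 66
f 79 63 81
f 79 81 80
f 80 81 82
f 80 82 66
f 81 63 83
f 81 83 82
f 82 83 84
f 82 84 66
f 83 63 85
f 83 85 84
f 84 85 86
f 84 86 66
f 85 63 64
f 85 64 86
f 86 64 65
f 86 65 66



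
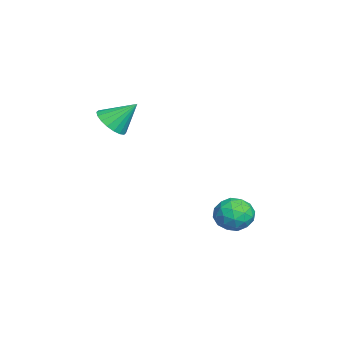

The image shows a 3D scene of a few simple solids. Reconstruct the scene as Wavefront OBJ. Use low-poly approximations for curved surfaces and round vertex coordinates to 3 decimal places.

v 2.66 3.216 -1.723
v 3.079 2.609 -1.097
v 2.321 2.011 -2.663
v 2.74 1.404 -2.037
v 1.911 1.844 -1.803
v 2.12 2.589 -1.222
v 3.28 2.031 -2.538
v 3.489 2.776 -1.957
v 3.462 1.877 -1.601
v 2.616 1.761 -1.146
v 2.784 2.859 -2.614
v 1.938 2.743 -2.159
v 2.9 3.018 -1.328
v 2.5 1.602 -2.432
v 2.013 1.86 -2.295
v 2.259 1.504 -1.927
v 2.336 3.006 -1.401
v 2.582 2.65 -1.033
v 1.895 2.2 -1.448
v 2.818 1.97 -2.727
v 3.064 1.614 -2.359
v 3.141 3.116 -1.833
v 3.387 2.76 -1.465
v 3.505 2.42 -2.312
v 3.371 2.231 -1.256
v 3.171 1.523 -1.808
v 3.489 1.892 -2.102
v 3.612 2.33 -1.761
v 2.874 2.163 -0.989
v 2.674 1.455 -1.541
v 2.187 1.714 -1.403
v 2.31 2.151 -1.062
v 3.099 1.733 -1.285
v 2.726 3.165 -2.219
v 2.526 2.457 -2.771
v 3.09 2.469 -2.698
v 3.213 2.906 -2.357
v 2.229 3.097 -1.952
v 2.029 2.389 -2.504
v 1.788 2.29 -1.999
v 1.911 2.728 -1.658
v 2.301 2.887 -2.475
v 2.096 -2.968 3.291
v 2.503 -3.522 3.84
v 2.104 -1.852 4.409
v 2.801 -3.343 3.659
v 2.96 -3.09 3.406
v 2.947 -2.813 3.129
v 2.765 -2.566 2.885
v 2.451 -2.399 2.721
v 2.067 -2.345 2.67
v 1.688 -2.414 2.742
v 1.39 -2.593 2.922
v 1.232 -2.846 3.176
v 1.245 -3.123 3.452
v 1.426 -3.37 3.697
v 1.74 -3.536 3.861
v 2.125 -3.591 3.912
f 1 38 17
f 38 12 41
f 17 41 6
f 38 41 17
f 1 17 13
f 17 6 18
f 13 18 2
f 17 18 13
f 1 13 22
f 13 2 23
f 22 23 8
f 13 23 22
f 1 22 34
f 22 8 37
f 34 37 11
f 22 37 34
f 1 34 38
f 34 11 42
f 38 42 12
f 34 42 38
f 2 18 29
f 18 6 32
f 29 32 10
f 18 32 29
f 6 41 19
f 41 12 40
f 19 40 5
f 41 40 19
f 12 42 39
f 42 11 35
f 39 35 3
f 42 35 39
f 11 37 36
f 37 8 24
f 36 24 7
f 37 24 36
f 8 23 28
f 23 2 25
f 28 25 9
f 23 25 28
f 4 30 16
f 30 10 31
f 16 31 5
f 30 31 16
f 4 16 14
f 16 5 15
f 14 15 3
f 16 15 14
f 4 14 21
f 14 3 20
f 21 20 7
f 14 20 21
f 4 21 26
f 21 7 27
f 26 27 9
f 21 27 26
f 4 26 30
f 26 9 33
f 30 33 10
f 26 33 30
f 5 31 19
f 31 10 32
f 19 32 6
f 31 32 19
f 3 15 39
f 15 5 40
f 39 40 12
f 15 40 39
f 7 20 36
f 20 3 35
f 36 35 11
f 20 35 36
f 9 27 28
f 27 7 24
f 28 24 8
f 27 24 28
f 10 33 29
f 33 9 25
f 29 25 2
f 33 25 29
f 44 43 46
f 44 46 45
f 46 43 47
f 46 47 45
f 47 43 48
f 47 48 45
f 48 43 49
f 48 49 45
f 49 43 50
f 49 50 45
f 50 43 51
f 50 51 45
f 51 43 52
f 51 52 45
f 52 43 53
f 52 53 45
f 53 43 54
f 53 54 45
f 54 43 55
f 54 55 45
f 55 43 56
f 55 56 45
f 56 43 57
f 56 57 45
f 57 43 58
f 57 58 45
f 58 43 44
f 58 44 45



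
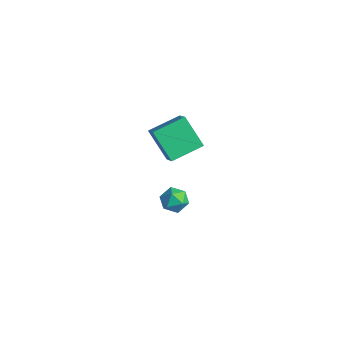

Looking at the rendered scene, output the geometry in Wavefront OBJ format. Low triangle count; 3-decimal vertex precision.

v -4.073 0.371 -4.056
v -2.835 -0.139 -2.928
v -3.807 2.214 -3.513
v -2.57 1.704 -2.385
v -2.65 0.596 -5.515
v -1.413 0.086 -4.387
v -2.385 2.439 -4.972
v -1.147 1.929 -3.844
v 3.899 -2.69 -0.879
v 4.458 -3.196 -1.108
v 3.062 -3.264 -1.652
v 3.621 -3.77 -1.881
v 3.336 -3.803 -1.147
v 3.854 -3.449 -0.669
v 3.666 -3.011 -2.091
v 4.184 -2.657 -1.613
v 4.314 -3.395 -1.857
v 4.11 -3.884 -1.274
v 3.41 -2.576 -1.486
v 3.206 -3.065 -0.903
f 2 4 1
f 5 2 1
f 1 4 3
f 3 5 1
f 2 8 4
f 6 2 5
f 6 8 2
f 4 8 3
f 7 5 3
f 3 8 7
f 7 6 5
f 8 6 7
f 9 20 14
f 9 14 10
f 9 10 16
f 9 16 19
f 9 19 20
f 10 14 18
f 14 20 13
f 20 19 11
f 19 16 15
f 16 10 17
f 12 18 13
f 12 13 11
f 12 11 15
f 12 15 17
f 12 17 18
f 13 18 14
f 11 13 20
f 15 11 19
f 17 15 16
f 18 17 10



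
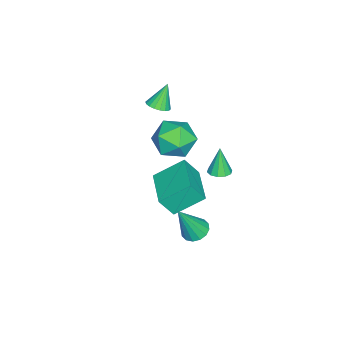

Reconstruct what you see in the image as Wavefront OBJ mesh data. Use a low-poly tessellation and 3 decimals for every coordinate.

v -2.425 -0.51 -2.568
v -1.825 -0.419 -2.439
v -2.735 -0.61 -1.052
v -1.998 -0.076 -2.452
v -2.333 0.1 -2.509
v -2.703 0.043 -2.588
v -2.968 -0.225 -2.66
v -3.025 -0.602 -2.696
v -2.852 -0.944 -2.684
v -2.517 -1.121 -2.627
v -2.147 -1.064 -2.547
v -1.882 -0.796 -2.475
v -2.009 -1.514 0.051
v -1.414 -1.932 -0.929
v -2.326 -3.368 0.649
v -1.731 -3.786 -0.331
v -1.122 -3.204 0.551
v -0.925 -2.059 0.182
v -2.815 -3.241 -0.462
v -2.618 -2.096 -0.831
v -1.912 -2.999 -1.245
v -0.865 -2.977 -0.619
v -2.875 -2.323 0.339
v -1.828 -2.301 0.965
v -3.159 -3.93 0.949
v -2.566 -3.917 1.215
v -3.741 -3.63 2.231
v -2.606 -3.642 1.133
v -2.755 -3.425 1.014
v -2.984 -3.308 0.882
v -3.248 -3.314 0.764
v -3.494 -3.442 0.682
v -3.674 -3.667 0.653
v -3.751 -3.944 0.683
v -3.712 -4.218 0.765
v -3.562 -4.436 0.884
v -3.333 -4.553 1.016
v -3.069 -4.547 1.134
v -2.823 -4.419 1.216
v -2.643 -4.194 1.245
v 0.864 -2.768 -0.593
v 0.161 -1.446 0.406
v 0.579 -2.134 -1.632
v -0.124 -0.812 -0.633
v 2.764 -1.808 -0.527
v 2.061 -0.486 0.472
v 2.479 -1.174 -1.566
v 1.776 0.148 -0.567
v 3.463 0.201 -1.334
v 4.123 0.311 -1.541
v 4.157 -0.401 0.554
v 4.015 0.627 -1.401
v 3.758 0.829 -1.242
v 3.423 0.862 -1.109
v 3.099 0.719 -1.036
v 2.872 0.436 -1.042
v 2.804 0.09 -1.127
v 2.912 -0.225 -1.268
v 3.168 -0.427 -1.426
v 3.503 -0.46 -1.56
v 3.828 -0.317 -1.633
v 4.055 -0.034 -1.626
f 2 1 4
f 2 4 3
f 4 1 5
f 4 5 3
f 5 1 6
f 5 6 3
f 6 1 7
f 6 7 3
f 7 1 8
f 7 8 3
f 8 1 9
f 8 9 3
f 9 1 10
f 9 10 3
f 10 1 11
f 10 11 3
f 11 1 12
f 11 12 3
f 12 1 2
f 12 2 3
f 13 24 18
f 13 18 14
f 13 14 20
f 13 20 23
f 13 23 24
f 14 18 22
f 18 24 17
f 24 23 15
f 23 20 19
f 20 14 21
f 16 22 17
f 16 17 15
f 16 15 19
f 16 19 21
f 16 21 22
f 17 22 18
f 15 17 24
f 19 15 23
f 21 19 20
f 22 21 14
f 26 25 28
f 26 28 27
f 28 25 29
f 28 29 27
f 29 25 30
f 29 30 27
f 30 25 31
f 30 31 27
f 31 25 32
f 31 32 27
f 32 25 33
f 32 33 27
f 33 25 34
f 33 34 27
f 34 25 35
f 34 35 27
f 35 25 36
f 35 36 27
f 36 25 37
f 36 37 27
f 37 25 38
f 37 38 27
f 38 25 39
f 38 39 27
f 39 25 40
f 39 40 27
f 40 25 26
f 40 26 27
f 42 44 41
f 45 42 41
f 41 44 43
f 43 45 41
f 42 48 44
f 46 42 45
f 46 48 42
f 44 48 43
f 47 45 43
f 43 48 47
f 47 46 45
f 48 46 47
f 50 49 52
f 50 52 51
f 52 49 53
f 52 53 51
f 53 49 54
f 53 54 51
f 54 49 55
f 54 55 51
f 55 49 56
f 55 56 51
f 56 49 57
f 56 57 51
f 57 49 58
f 57 58 51
f 58 49 59
f 58 59 51
f 59 49 60
f 59 60 51
f 60 49 61
f 60 61 51
f 61 49 62
f 61 62 51
f 62 49 50
f 62 50 51



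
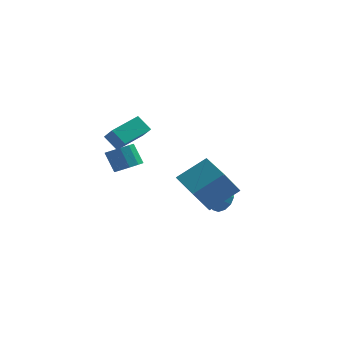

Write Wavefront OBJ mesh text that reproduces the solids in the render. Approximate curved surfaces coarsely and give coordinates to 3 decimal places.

v -3.197 -0.552 2.377
v -2.689 -1.142 3.081
v -2.256 0.771 2.808
v -1.748 0.181 3.512
v -2.532 -0.801 1.688
v -2.024 -1.391 2.392
v -1.591 0.522 2.119
v -1.083 -0.068 2.823
v 1.53 4.42 -3.807
v 2.07 3.804 -3.782
v 0.27 3.36 -2.653
v 2.169 4.078 -3.424
v 2.064 4.461 -3.186
v 1.79 4.83 -3.146
v 1.433 5.07 -3.316
v 1.106 5.103 -3.642
v 0.915 4.919 -4.02
v 0.918 4.577 -4.33
v 1.115 4.185 -4.475
v 1.444 3.868 -4.407
v 1.8 3.726 -4.149
v 0.978 -0.478 -1.036
v 2.3 0.315 0.004
v -0.147 1.14 -0.839
v 1.175 1.933 0.201
v 1.645 0.147 -2.361
v 2.967 0.94 -1.321
v 0.52 1.765 -2.164
v 1.842 2.558 -1.124
v -2.298 0.589 -0.103
v -1.615 0.682 0.218
v -2.16 1.065 1.264
v -2.842 0.971 0.943
v -1.734 1.086 0.009
v -2.278 1.468 1.055
v -2.068 1.299 -0.243
v -2.612 1.682 0.803
v -2.489 1.242 -0.442
v -3.034 1.624 0.605
v -2.838 0.934 -0.511
v -3.382 1.317 0.536
v -2.98 0.495 -0.424
v -3.525 0.878 0.622
v -2.862 0.092 -0.215
v -3.406 0.474 0.831
v -2.528 -0.122 0.037
v -3.072 0.261 1.083
v -2.106 -0.064 0.235
v -2.651 0.318 1.282
v -1.758 0.243 0.304
v -2.302 0.626 1.351
f 2 4 1
f 5 2 1
f 1 4 3
f 3 5 1
f 2 8 4
f 6 2 5
f 6 8 2
f 4 8 3
f 7 5 3
f 3 8 7
f 7 6 5
f 8 6 7
f 10 9 12
f 10 12 11
f 12 9 13
f 12 13 11
f 13 9 14
f 13 14 11
f 14 9 15
f 14 15 11
f 15 9 16
f 15 16 11
f 16 9 17
f 16 17 11
f 17 9 18
f 17 18 11
f 18 9 19
f 18 19 11
f 19 9 20
f 19 20 11
f 20 9 21
f 20 21 11
f 21 9 10
f 21 10 11
f 23 25 22
f 26 23 22
f 22 25 24
f 24 26 22
f 23 29 25
f 27 23 26
f 27 29 23
f 25 29 24
f 28 26 24
f 24 29 28
f 28 27 26
f 29 27 28
f 31 30 34
f 31 34 32
f 32 34 35
f 32 35 33
f 34 30 36
f 34 36 35
f 35 36 37
f 35 37 33
f 36 30 38
f 36 38 37
f 37 38 39
f 37 39 33
f 38 30 40
f 38 40 39
f 39 40 41
f 39 41 33
f 40 30 42
f 40 42 41
f 41 42 43
f 41 43 33
f 42 30 44
f 42 44 43
f 43 44 45
f 43 45 33
f 44 30 46
f 44 46 45
f 45 46 47
f 45 47 33
f 46 30 48
f 46 48 47
f 47 48 49
f 47 49 33
f 48 30 50
f 48 50 49
f 49 50 51
f 49 51 33
f 50 30 31
f 50 31 51
f 51 31 32
f 51 32 33



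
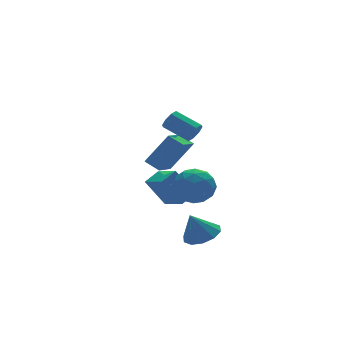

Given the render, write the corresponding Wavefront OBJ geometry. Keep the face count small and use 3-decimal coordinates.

v 0.051 1.179 -0.666
v 0.872 0.643 -0.093
v -0.912 -0.383 -0.747
v -0.091 -0.919 -0.174
v -0.73 -0.14 0.348
v -0.135 0.826 0.398
v 0.095 -0.566 -1.238
v 0.69 0.4 -1.188
v 0.9 -0.435 -0.447
v 0.39 -0.172 0.533
v -0.43 0.432 -1.373
v -0.94 0.695 -0.393
v 0.546 1.049 -0.372
v -0.586 -0.789 -0.468
v -0.962 -0.33 -0.161
v -0.479 -0.645 0.176
v -0.046 1.156 -0.084
v 0.437 0.841 0.252
v -0.505 0.381 0.512
v -0.477 -0.581 -1.092
v 0.006 -0.896 -0.756
v 0.439 0.905 -1.016
v 0.922 0.59 -0.679
v 0.465 -0.121 -1.352
v 1.045 0.099 -0.244
v 0.479 -0.819 -0.291
v 0.588 -0.612 -0.916
v 0.938 -0.044 -0.887
v 0.745 0.254 0.332
v 0.179 -0.664 0.284
v -0.197 -0.206 0.591
v 0.153 0.362 0.621
v 0.761 -0.38 0.124
v -0.219 0.924 -1.124
v -0.785 0.006 -1.172
v -0.193 -0.102 -1.461
v 0.157 0.466 -1.431
v -0.519 1.079 -0.549
v -1.085 0.161 -0.596
v -0.978 0.304 0.047
v -0.628 0.872 0.076
v -0.801 0.64 -0.964
v -0.586 4.254 -1.647
v -0.362 2.827 -1.115
v 0.332 4.56 -1.214
v 0.556 3.133 -0.682
v 0.304 3.807 -3.218
v 0.528 2.38 -2.686
v 1.222 4.113 -2.785
v 1.446 2.686 -2.253
v -1.828 0.304 0.933
v -2.264 0.973 1.37
v -0.584 1.514 0.322
v -1.02 2.183 0.758
v -0.72 -0.023 2.542
v -1.156 0.646 2.978
v 0.524 1.187 1.93
v 0.088 1.856 2.367
v -0.327 -0.478 3.402
v -0.039 -0.587 3.917
v -0.786 0.55 4.573
v -1.073 0.658 4.058
v 0.184 -0.286 3.651
v -0.562 0.85 4.307
v 0.108 -0.098 3.239
v -0.638 1.038 3.895
v -0.222 -0.133 2.922
v -0.969 1.004 3.579
v -0.614 -0.37 2.887
v -1.361 0.767 3.543
v -0.838 -0.67 3.153
v -1.584 0.466 3.809
v -0.762 -0.858 3.565
v -1.508 0.278 4.221
v -0.431 -0.824 3.881
v -1.178 0.313 4.538
v -0.23 -1.041 -3.142
v 0.593 -0.59 -2.794
v -0.85 -0.959 -1.778
v 0.206 -0.153 -2.996
v -0.347 -0.054 -3.254
v -0.855 -0.332 -3.469
v -1.124 -0.881 -3.559
v -1.052 -1.491 -3.489
v -0.666 -1.929 -3.287
v -0.113 -2.028 -3.029
v 0.396 -1.749 -2.814
v 0.665 -1.2 -2.725
f 1 38 17
f 38 12 41
f 17 41 6
f 38 41 17
f 1 17 13
f 17 6 18
f 13 18 2
f 17 18 13
f 1 13 22
f 13 2 23
f 22 23 8
f 13 23 22
f 1 22 34
f 22 8 37
f 34 37 11
f 22 37 34
f 1 34 38
f 34 11 42
f 38 42 12
f 34 42 38
f 2 18 29
f 18 6 32
f 29 32 10
f 18 32 29
f 6 41 19
f 41 12 40
f 19 40 5
f 41 40 19
f 12 42 39
f 42 11 35
f 39 35 3
f 42 35 39
f 11 37 36
f 37 8 24
f 36 24 7
f 37 24 36
f 8 23 28
f 23 2 25
f 28 25 9
f 23 25 28
f 4 30 16
f 30 10 31
f 16 31 5
f 30 31 16
f 4 16 14
f 16 5 15
f 14 15 3
f 16 15 14
f 4 14 21
f 14 3 20
f 21 20 7
f 14 20 21
f 4 21 26
f 21 7 27
f 26 27 9
f 21 27 26
f 4 26 30
f 26 9 33
f 30 33 10
f 26 33 30
f 5 31 19
f 31 10 32
f 19 32 6
f 31 32 19
f 3 15 39
f 15 5 40
f 39 40 12
f 15 40 39
f 7 20 36
f 20 3 35
f 36 35 11
f 20 35 36
f 9 27 28
f 27 7 24
f 28 24 8
f 27 24 28
f 10 33 29
f 33 9 25
f 29 25 2
f 33 25 29
f 44 46 43
f 47 44 43
f 43 46 45
f 45 47 43
f 44 50 46
f 48 44 47
f 48 50 44
f 46 50 45
f 49 47 45
f 45 50 49
f 49 48 47
f 50 48 49
f 52 54 51
f 55 52 51
f 51 54 53
f 53 55 51
f 52 58 54
f 56 52 55
f 56 58 52
f 54 58 53
f 57 55 53
f 53 58 57
f 57 56 55
f 58 56 57
f 60 59 63
f 60 63 61
f 61 63 64
f 61 64 62
f 63 59 65
f 63 65 64
f 64 65 66
f 64 66 62
f 65 59 67
f 65 67 66
f 66 67 68
f 66 68 62
f 67 59 69
f 67 69 68
f 68 69 70
f 68 70 62
f 69 59 71
f 69 71 70
f 70 71 72
f 70 72 62
f 71 59 73
f 71 73 72
f 72 73 74
f 72 74 62
f 73 59 75
f 73 75 74
f 74 75 76
f 74 76 62
f 75 59 60
f 75 60 76
f 76 60 61
f 76 61 62
f 78 77 80
f 78 80 79
f 80 77 81
f 80 81 79
f 81 77 82
f 81 82 79
f 82 77 83
f 82 83 79
f 83 77 84
f 83 84 79
f 84 77 85
f 84 85 79
f 85 77 86
f 85 86 79
f 86 77 87
f 86 87 79
f 87 77 88
f 87 88 79
f 88 77 78
f 88 78 79



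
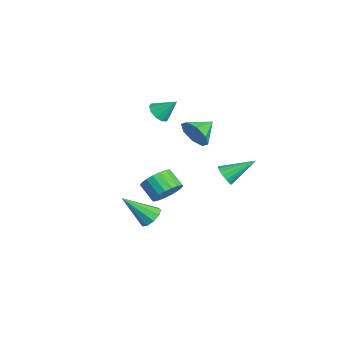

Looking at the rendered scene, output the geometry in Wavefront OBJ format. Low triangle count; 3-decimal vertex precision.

v 0.064 2.072 2.558
v 0.596 2.068 3.333
v -0.544 3.128 2.982
v 0.89 2.45 2.799
v 0.699 2.611 2.124
v 0.136 2.456 1.703
v -0.469 2.076 1.784
v -0.763 1.693 2.318
v -0.572 1.532 2.993
v -0.009 1.687 3.413
v 2.635 3.01 1.008
v 2.889 2.701 1.508
v 2.705 4.53 1.912
v 3.132 2.787 1.344
v 3.262 2.925 1.102
v 3.248 3.081 0.84
v 3.093 3.222 0.616
v 2.833 3.313 0.481
v 2.528 3.336 0.468
v 2.247 3.283 0.578
v 2.055 3.168 0.787
v 1.996 3.017 1.047
v 2.083 2.864 1.298
v 2.296 2.744 1.482
v 2.587 2.685 1.558
v -1.697 0.644 3.298
v -1.079 0.361 3.303
v -1.323 1.476 4.182
v -1.079 0.667 3.015
v -1.316 0.964 2.835
v -1.698 1.14 2.832
v -2.08 1.126 3.007
v -2.315 0.928 3.293
v -2.315 0.622 3.581
v -2.079 0.324 3.761
v -1.697 0.149 3.764
v -1.315 0.163 3.589
v -2.791 1.31 -3.461
v -2.227 1.421 -2.718
v -3.084 0.941 -1.995
v -3.649 0.83 -2.739
v -2.438 1.782 -2.729
v -3.295 1.301 -2.006
v -2.72 2.049 -2.885
v -3.577 1.569 -2.162
v -3.015 2.17 -3.155
v -3.873 1.69 -2.432
v -3.267 2.121 -3.486
v -4.124 1.64 -2.763
v -3.424 1.911 -3.812
v -4.281 1.43 -3.089
v -3.456 1.582 -4.068
v -4.313 1.101 -3.346
v -3.356 1.199 -4.205
v -4.213 0.719 -3.482
v -3.145 0.839 -4.194
v -4.002 0.358 -3.471
v -2.863 0.571 -4.038
v -3.72 0.091 -3.315
v -2.567 0.45 -3.768
v -3.425 -0.03 -3.045
v -2.316 0.5 -3.437
v -3.173 0.019 -2.714
v -2.159 0.71 -3.111
v -3.016 0.229 -2.388
v -2.127 1.039 -2.854
v -2.984 0.558 -2.132
v 2.782 -0.663 -1.392
v 3.455 -0.672 -1.239
v 2.458 -2.037 -0.048
v 3.232 -0.355 -0.969
v 2.799 -0.182 -0.898
v 2.357 -0.235 -1.057
v 2.115 -0.487 -1.374
v 2.185 -0.822 -1.699
v 2.534 -1.082 -1.881
v 2.999 -1.146 -1.834
v 3.363 -0.984 -1.581
f 2 1 4
f 2 4 3
f 4 1 5
f 4 5 3
f 5 1 6
f 5 6 3
f 6 1 7
f 6 7 3
f 7 1 8
f 7 8 3
f 8 1 9
f 8 9 3
f 9 1 10
f 9 10 3
f 10 1 2
f 10 2 3
f 12 11 14
f 12 14 13
f 14 11 15
f 14 15 13
f 15 11 16
f 15 16 13
f 16 11 17
f 16 17 13
f 17 11 18
f 17 18 13
f 18 11 19
f 18 19 13
f 19 11 20
f 19 20 13
f 20 11 21
f 20 21 13
f 21 11 22
f 21 22 13
f 22 11 23
f 22 23 13
f 23 11 24
f 23 24 13
f 24 11 25
f 24 25 13
f 25 11 12
f 25 12 13
f 27 26 29
f 27 29 28
f 29 26 30
f 29 30 28
f 30 26 31
f 30 31 28
f 31 26 32
f 31 32 28
f 32 26 33
f 32 33 28
f 33 26 34
f 33 34 28
f 34 26 35
f 34 35 28
f 35 26 36
f 35 36 28
f 36 26 37
f 36 37 28
f 37 26 27
f 37 27 28
f 39 38 42
f 39 42 40
f 40 42 43
f 40 43 41
f 42 38 44
f 42 44 43
f 43 44 45
f 43 45 41
f 44 38 46
f 44 46 45
f 45 46 47
f 45 47 41
f 46 38 48
f 46 48 47
f 47 48 49
f 47 49 41
f 48 38 50
f 48 50 49
f 49 50 51
f 49 51 41
f 50 38 52
f 50 52 51
f 51 52 53
f 51 53 41
f 52 38 54
f 52 54 53
f 53 54 55
f 53 55 41
f 54 38 56
f 54 56 55
f 55 56 57
f 55 57 41
f 56 38 58
f 56 58 57
f 57 58 59
f 57 59 41
f 58 38 60
f 58 60 59
f 59 60 61
f 59 61 41
f 60 38 62
f 60 62 61
f 61 62 63
f 61 63 41
f 62 38 64
f 62 64 63
f 63 64 65
f 63 65 41
f 64 38 66
f 64 66 65
f 65 66 67
f 65 67 41
f 66 38 39
f 66 39 67
f 67 39 40
f 67 40 41
f 69 68 71
f 69 71 70
f 71 68 72
f 71 72 70
f 72 68 73
f 72 73 70
f 73 68 74
f 73 74 70
f 74 68 75
f 74 75 70
f 75 68 76
f 75 76 70
f 76 68 77
f 76 77 70
f 77 68 78
f 77 78 70
f 78 68 69
f 78 69 70



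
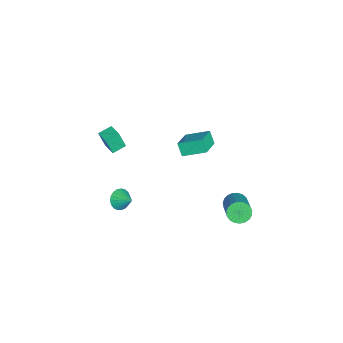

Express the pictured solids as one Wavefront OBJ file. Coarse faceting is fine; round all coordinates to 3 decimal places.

v -2.87 0.214 -1.272
v -2.771 1.64 -0.674
v -4.325 0.583 -1.909
v -4.225 2.009 -1.311
v -2.455 0.511 -2.049
v -2.355 1.937 -1.451
v -3.909 0.88 -2.686
v -3.81 2.306 -2.088
v 2.205 -2.623 -1.433
v 2.733 -3.081 -1.394
v 2.775 -1.917 -0.867
v 2.796 -2.936 -1.639
v 2.757 -2.737 -1.848
v 2.622 -2.519 -1.985
v 2.415 -2.318 -2.027
v 2.172 -2.17 -1.966
v 1.934 -2.101 -1.812
v 1.743 -2.122 -1.594
v 1.632 -2.229 -1.347
v 1.62 -2.405 -1.115
v 1.709 -2.618 -0.938
v 1.883 -2.833 -0.847
v 2.114 -3.011 -0.857
v 2.359 -3.122 -0.966
v 2.578 -3.147 -1.156
v -0.263 -3.661 1.002
v -0.246 -4.031 2.133
v -0.738 -2.971 1.235
v -0.721 -3.341 2.366
v 0.541 -3.159 1.154
v 0.558 -3.529 2.285
v 0.066 -2.469 1.387
v 0.083 -2.839 2.518
v 2.895 3.809 -0.541
v 3.193 4.148 -1.076
v 4.982 4.411 0.086
v 4.685 4.071 0.621
v 3.066 4.365 -0.93
v 4.856 4.628 0.232
v 2.909 4.486 -0.716
v 4.699 4.749 0.446
v 2.75 4.49 -0.472
v 4.54 4.753 0.69
v 2.617 4.376 -0.24
v 4.406 4.639 0.922
v 2.531 4.164 -0.06
v 4.321 4.427 1.102
v 2.508 3.891 0.037
v 4.298 4.153 1.199
v 2.552 3.603 0.034
v 4.342 3.865 1.195
v 2.656 3.351 -0.069
v 4.446 3.613 1.093
v 2.801 3.178 -0.253
v 4.59 3.44 0.909
v 2.962 3.114 -0.487
v 4.752 3.377 0.675
v 3.111 3.17 -0.73
v 4.901 3.433 0.432
v 3.224 3.337 -0.94
v 5.013 3.6 0.221
v 3.279 3.585 -1.082
v 5.069 3.848 0.08
v 3.268 3.872 -1.13
v 5.058 4.135 0.032
f 2 4 1
f 5 2 1
f 1 4 3
f 3 5 1
f 2 8 4
f 6 2 5
f 6 8 2
f 4 8 3
f 7 5 3
f 3 8 7
f 7 6 5
f 8 6 7
f 10 9 12
f 10 12 11
f 12 9 13
f 12 13 11
f 13 9 14
f 13 14 11
f 14 9 15
f 14 15 11
f 15 9 16
f 15 16 11
f 16 9 17
f 16 17 11
f 17 9 18
f 17 18 11
f 18 9 19
f 18 19 11
f 19 9 20
f 19 20 11
f 20 9 21
f 20 21 11
f 21 9 22
f 21 22 11
f 22 9 23
f 22 23 11
f 23 9 24
f 23 24 11
f 24 9 25
f 24 25 11
f 25 9 10
f 25 10 11
f 27 29 26
f 30 27 26
f 26 29 28
f 28 30 26
f 27 33 29
f 31 27 30
f 31 33 27
f 29 33 28
f 32 30 28
f 28 33 32
f 32 31 30
f 33 31 32
f 35 34 38
f 35 38 36
f 36 38 39
f 36 39 37
f 38 34 40
f 38 40 39
f 39 40 41
f 39 41 37
f 40 34 42
f 40 42 41
f 41 42 43
f 41 43 37
f 42 34 44
f 42 44 43
f 43 44 45
f 43 45 37
f 44 34 46
f 44 46 45
f 45 46 47
f 45 47 37
f 46 34 48
f 46 48 47
f 47 48 49
f 47 49 37
f 48 34 50
f 48 50 49
f 49 50 51
f 49 51 37
f 50 34 52
f 50 52 51
f 51 52 53
f 51 53 37
f 52 34 54
f 52 54 53
f 53 54 55
f 53 55 37
f 54 34 56
f 54 56 55
f 55 56 57
f 55 57 37
f 56 34 58
f 56 58 57
f 57 58 59
f 57 59 37
f 58 34 60
f 58 60 59
f 59 60 61
f 59 61 37
f 60 34 62
f 60 62 61
f 61 62 63
f 61 63 37
f 62 34 64
f 62 64 63
f 63 64 65
f 63 65 37
f 64 34 35
f 64 35 65
f 65 35 36
f 65 36 37



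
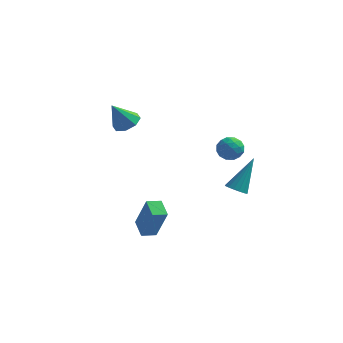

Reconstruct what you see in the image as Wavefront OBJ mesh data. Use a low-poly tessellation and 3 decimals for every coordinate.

v 2.624 -1.739 3.125
v 3.04 -1.647 3.712
v 3.54 -2.193 2.548
v 3.956 -2.101 3.135
v 3.426 -2.596 3.139
v 2.86 -2.316 3.496
v 3.72 -1.524 2.764
v 3.154 -1.244 3.121
v 3.717 -1.514 3.489
v 3.535 -2.177 3.721
v 3.045 -1.663 2.539
v 2.863 -2.326 2.771
v 2.752 -1.653 3.469
v 3.828 -2.187 2.791
v 3.517 -2.478 2.793
v 3.761 -2.424 3.139
v 2.646 -2.046 3.342
v 2.89 -1.993 3.687
v 3.117 -2.55 3.351
v 3.69 -1.847 2.573
v 3.934 -1.794 2.918
v 2.819 -1.416 3.121
v 3.063 -1.362 3.467
v 3.463 -1.29 2.909
v 3.394 -1.521 3.684
v 3.932 -1.788 3.344
v 3.794 -1.449 3.126
v 3.461 -1.284 3.336
v 3.287 -1.911 3.82
v 3.825 -2.178 3.481
v 3.514 -2.469 3.483
v 3.181 -2.304 3.693
v 3.685 -1.833 3.689
v 2.755 -1.662 2.779
v 3.293 -1.929 2.44
v 3.399 -1.536 2.567
v 3.066 -1.371 2.777
v 2.648 -2.052 2.916
v 3.186 -2.319 2.576
v 3.119 -2.556 2.924
v 2.786 -2.391 3.134
v 2.895 -2.007 2.571
v 2.916 0.896 -1.569
v 3.318 1.215 -1.917
v 3.524 2.024 0.169
v 3.069 1.374 -1.933
v 2.784 1.424 -1.866
v 2.53 1.354 -1.731
v 2.364 1.178 -1.559
v 2.324 0.938 -1.389
v 2.42 0.688 -1.261
v 2.629 0.486 -1.203
v 2.904 0.378 -1.229
v 3.182 0.389 -1.333
v 3.399 0.515 -1.492
v 3.505 0.73 -1.668
v 3.476 0.982 -1.821
v -1.982 -0.366 -4.073
v -1.296 -0.663 -2.217
v -1.346 0.127 -4.229
v -0.66 -0.17 -2.374
v -1.4 -1.23 -4.426
v -0.714 -1.527 -2.571
v -0.764 -0.737 -4.583
v -0.078 -1.034 -2.727
v -3.585 3.437 0.865
v -2.937 2.956 1.011
v -4.235 2.983 2.255
v -2.861 3.537 1.236
v -3.209 4.059 1.244
v -3.778 4.217 1.03
v -4.233 3.918 0.719
v -4.309 3.337 0.494
v -3.961 2.815 0.486
v -3.393 2.657 0.7
f 1 38 17
f 38 12 41
f 17 41 6
f 38 41 17
f 1 17 13
f 17 6 18
f 13 18 2
f 17 18 13
f 1 13 22
f 13 2 23
f 22 23 8
f 13 23 22
f 1 22 34
f 22 8 37
f 34 37 11
f 22 37 34
f 1 34 38
f 34 11 42
f 38 42 12
f 34 42 38
f 2 18 29
f 18 6 32
f 29 32 10
f 18 32 29
f 6 41 19
f 41 12 40
f 19 40 5
f 41 40 19
f 12 42 39
f 42 11 35
f 39 35 3
f 42 35 39
f 11 37 36
f 37 8 24
f 36 24 7
f 37 24 36
f 8 23 28
f 23 2 25
f 28 25 9
f 23 25 28
f 4 30 16
f 30 10 31
f 16 31 5
f 30 31 16
f 4 16 14
f 16 5 15
f 14 15 3
f 16 15 14
f 4 14 21
f 14 3 20
f 21 20 7
f 14 20 21
f 4 21 26
f 21 7 27
f 26 27 9
f 21 27 26
f 4 26 30
f 26 9 33
f 30 33 10
f 26 33 30
f 5 31 19
f 31 10 32
f 19 32 6
f 31 32 19
f 3 15 39
f 15 5 40
f 39 40 12
f 15 40 39
f 7 20 36
f 20 3 35
f 36 35 11
f 20 35 36
f 9 27 28
f 27 7 24
f 28 24 8
f 27 24 28
f 10 33 29
f 33 9 25
f 29 25 2
f 33 25 29
f 44 43 46
f 44 46 45
f 46 43 47
f 46 47 45
f 47 43 48
f 47 48 45
f 48 43 49
f 48 49 45
f 49 43 50
f 49 50 45
f 50 43 51
f 50 51 45
f 51 43 52
f 51 52 45
f 52 43 53
f 52 53 45
f 53 43 54
f 53 54 45
f 54 43 55
f 54 55 45
f 55 43 56
f 55 56 45
f 56 43 57
f 56 57 45
f 57 43 44
f 57 44 45
f 59 61 58
f 62 59 58
f 58 61 60
f 60 62 58
f 59 65 61
f 63 59 62
f 63 65 59
f 61 65 60
f 64 62 60
f 60 65 64
f 64 63 62
f 65 63 64
f 67 66 69
f 67 69 68
f 69 66 70
f 69 70 68
f 70 66 71
f 70 71 68
f 71 66 72
f 71 72 68
f 72 66 73
f 72 73 68
f 73 66 74
f 73 74 68
f 74 66 75
f 74 75 68
f 75 66 67
f 75 67 68



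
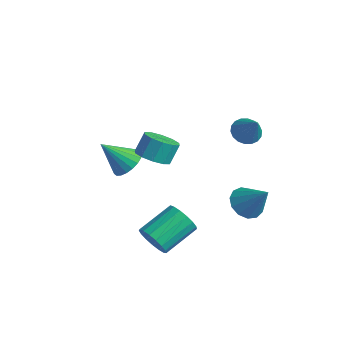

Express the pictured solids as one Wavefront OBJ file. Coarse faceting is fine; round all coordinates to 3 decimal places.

v -2.874 -1.314 -2.537
v -2.02 -1.331 -2.076
v -3.646 -2.386 -1.143
v -2.194 -1.002 -1.919
v -2.485 -0.727 -1.87
v -2.843 -0.554 -1.935
v -3.207 -0.512 -2.105
v -3.513 -0.609 -2.349
v -3.708 -0.828 -2.626
v -3.759 -1.131 -2.887
v -3.657 -1.466 -3.088
v -3.42 -1.774 -3.193
v -3.088 -2.003 -3.185
v -2.719 -2.113 -3.065
v -2.377 -2.085 -2.853
v -2.12 -1.923 -2.587
v -1.994 -1.657 -2.312
v -1.828 -0.591 -1.849
v -0.873 -0.632 -1.768
v -0.936 0.011 -0.709
v -1.892 0.051 -0.791
v -1.01 -0.142 -2.073
v -1.073 0.501 -1.015
v -1.46 0.176 -2.293
v -1.524 0.819 -1.235
v -2.051 0.201 -2.344
v -2.114 0.844 -1.285
v -2.557 -0.077 -2.205
v -2.62 0.566 -1.147
v -2.784 -0.551 -1.931
v -2.847 0.092 -0.872
v -2.647 -1.041 -1.625
v -2.71 -0.398 -0.567
v -2.196 -1.359 -1.405
v -2.26 -0.716 -0.347
v -1.606 -1.384 -1.355
v -1.669 -0.741 -0.296
v -1.1 -1.106 -1.493
v -1.163 -0.463 -0.435
v 1.477 2.584 0.588
v 2.086 2.798 0.115
v 2.563 2.376 1.892
v 1.98 3.108 0.253
v 1.774 3.315 0.457
v 1.509 3.377 0.687
v 1.238 3.282 0.897
v 1.015 3.048 1.046
v 0.883 2.723 1.104
v 0.868 2.37 1.06
v 0.975 2.059 0.922
v 1.18 1.852 0.718
v 1.445 1.791 0.488
v 1.716 1.886 0.278
v 1.94 2.119 0.129
v 2.072 2.445 0.071
v 3.188 -4.277 -3.169
v 3.573 -3.922 -3.913
v 3.538 -2.128 -3.075
v 3.152 -2.483 -2.331
v 3.146 -3.893 -3.993
v 3.111 -2.099 -3.155
v 2.729 -3.952 -3.884
v 2.693 -2.158 -3.047
v 2.416 -4.085 -3.612
v 2.381 -2.292 -2.774
v 2.28 -4.263 -3.238
v 2.245 -2.469 -2.4
v 2.353 -4.443 -2.848
v 2.317 -2.649 -2.01
v 2.616 -4.586 -2.532
v 2.581 -2.792 -1.694
v 3.011 -4.657 -2.361
v 2.975 -2.864 -1.524
v 3.446 -4.642 -2.376
v 3.41 -2.848 -1.539
v 3.822 -4.543 -2.572
v 3.786 -2.749 -1.735
v 4.052 -4.383 -2.905
v 4.017 -2.589 -2.068
v 4.085 -4.199 -3.299
v 4.05 -2.405 -2.461
v 3.912 -4.032 -3.662
v 3.877 -2.238 -2.825
v 2.277 2.047 -3.969
v 2.962 1.56 -4.473
v 3.523 2.333 -2.551
v 3.008 2.09 -4.62
v 2.822 2.606 -4.561
v 2.462 2.945 -4.314
v 2.044 2.999 -3.957
v 1.7 2.75 -3.604
v 1.539 2.278 -3.367
v 1.612 1.733 -3.321
v 1.896 1.287 -3.481
v 2.301 1.083 -3.796
v 2.698 1.184 -4.166
f 2 1 4
f 2 4 3
f 4 1 5
f 4 5 3
f 5 1 6
f 5 6 3
f 6 1 7
f 6 7 3
f 7 1 8
f 7 8 3
f 8 1 9
f 8 9 3
f 9 1 10
f 9 10 3
f 10 1 11
f 10 11 3
f 11 1 12
f 11 12 3
f 12 1 13
f 12 13 3
f 13 1 14
f 13 14 3
f 14 1 15
f 14 15 3
f 15 1 16
f 15 16 3
f 16 1 17
f 16 17 3
f 17 1 2
f 17 2 3
f 19 18 22
f 19 22 20
f 20 22 23
f 20 23 21
f 22 18 24
f 22 24 23
f 23 24 25
f 23 25 21
f 24 18 26
f 24 26 25
f 25 26 27
f 25 27 21
f 26 18 28
f 26 28 27
f 27 28 29
f 27 29 21
f 28 18 30
f 28 30 29
f 29 30 31
f 29 31 21
f 30 18 32
f 30 32 31
f 31 32 33
f 31 33 21
f 32 18 34
f 32 34 33
f 33 34 35
f 33 35 21
f 34 18 36
f 34 36 35
f 35 36 37
f 35 37 21
f 36 18 38
f 36 38 37
f 37 38 39
f 37 39 21
f 38 18 19
f 38 19 39
f 39 19 20
f 39 20 21
f 41 40 43
f 41 43 42
f 43 40 44
f 43 44 42
f 44 40 45
f 44 45 42
f 45 40 46
f 45 46 42
f 46 40 47
f 46 47 42
f 47 40 48
f 47 48 42
f 48 40 49
f 48 49 42
f 49 40 50
f 49 50 42
f 50 40 51
f 50 51 42
f 51 40 52
f 51 52 42
f 52 40 53
f 52 53 42
f 53 40 54
f 53 54 42
f 54 40 55
f 54 55 42
f 55 40 41
f 55 41 42
f 57 56 60
f 57 60 58
f 58 60 61
f 58 61 59
f 60 56 62
f 60 62 61
f 61 62 63
f 61 63 59
f 62 56 64
f 62 64 63
f 63 64 65
f 63 65 59
f 64 56 66
f 64 66 65
f 65 66 67
f 65 67 59
f 66 56 68
f 66 68 67
f 67 68 69
f 67 69 59
f 68 56 70
f 68 70 69
f 69 70 71
f 69 71 59
f 70 56 72
f 70 72 71
f 71 72 73
f 71 73 59
f 72 56 74
f 72 74 73
f 73 74 75
f 73 75 59
f 74 56 76
f 74 76 75
f 75 76 77
f 75 77 59
f 76 56 78
f 76 78 77
f 77 78 79
f 77 79 59
f 78 56 80
f 78 80 79
f 79 80 81
f 79 81 59
f 80 56 82
f 80 82 81
f 81 82 83
f 81 83 59
f 82 56 57
f 82 57 83
f 83 57 58
f 83 58 59
f 85 84 87
f 85 87 86
f 87 84 88
f 87 88 86
f 88 84 89
f 88 89 86
f 89 84 90
f 89 90 86
f 90 84 91
f 90 91 86
f 91 84 92
f 91 92 86
f 92 84 93
f 92 93 86
f 93 84 94
f 93 94 86
f 94 84 95
f 94 95 86
f 95 84 96
f 95 96 86
f 96 84 85
f 96 85 86

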